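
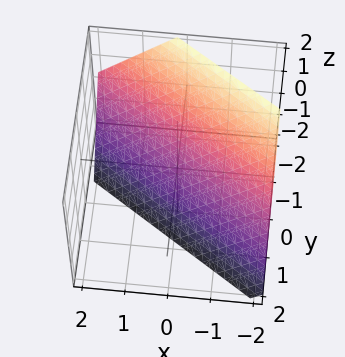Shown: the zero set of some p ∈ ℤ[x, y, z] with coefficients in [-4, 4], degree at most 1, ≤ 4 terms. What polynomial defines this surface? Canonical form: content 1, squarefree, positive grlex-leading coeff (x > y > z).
2*x + 3*y + 2*z + 2

(a) The degree is 1 — every cross-section is a straight line — this is a plane.
(b) Reading off the gridlines: one x-axis crossing is at x = -1; it meets the z-axis at z = -1 (among the integer gridlines).
(c) Fitting integer coefficients to these (and the overall shape) gives p.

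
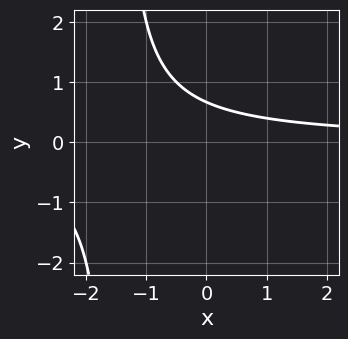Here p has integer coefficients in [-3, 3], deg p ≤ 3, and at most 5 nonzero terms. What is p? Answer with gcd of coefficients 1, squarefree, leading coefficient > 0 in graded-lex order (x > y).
2*x*y + 3*y - 2

deg p = 2. The shape is more complex than any degree-1 curve.
From the visible intercepts: no x-intercept at any integer in the box.
Fitting integer coefficients to these (and the overall shape) gives p.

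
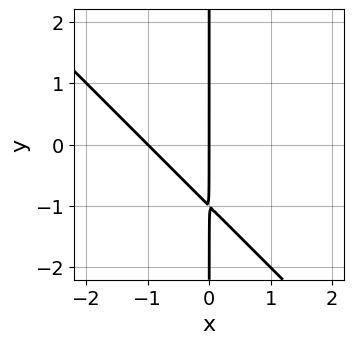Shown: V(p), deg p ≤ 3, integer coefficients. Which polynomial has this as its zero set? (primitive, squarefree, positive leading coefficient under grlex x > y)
x^2 + x*y + x

Degree: a generic line meets the curve in up to 2 points, so deg p = 2.
Observable constraints: the visible y-axis segment lies entirely on the curve; the x-axis gridline crossings are at x ∈ {-1, 0}.
Fitting integer coefficients to these (and the overall shape) gives p.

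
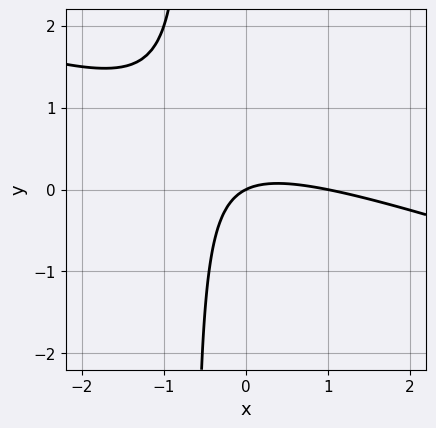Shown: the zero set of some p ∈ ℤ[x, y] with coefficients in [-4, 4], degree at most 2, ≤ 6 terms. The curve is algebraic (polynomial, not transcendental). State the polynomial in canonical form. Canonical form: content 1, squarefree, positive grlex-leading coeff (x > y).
x^2 + 3*x*y - x + 2*y

(a) Degree: no degree-1 curve has this shape, so deg p = 2.
(b) From the visible intercepts: one y-axis crossing is at y = 0; the x-axis gridline crossings are at x ∈ {0, 1}.
(c) Fitting integer coefficients to these (and the overall shape) gives p.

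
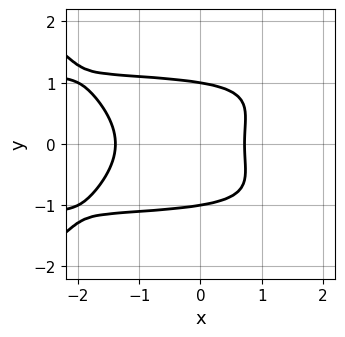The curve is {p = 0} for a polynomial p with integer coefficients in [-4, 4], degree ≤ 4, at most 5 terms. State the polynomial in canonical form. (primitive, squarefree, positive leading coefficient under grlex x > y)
2*x^2*y^2 - 3*y^4 - 3*x^2 - 2*x + 3

Degree: a generic line meets the curve in up to 4 points, so deg p = 4.
Symmetries: mirror symmetry y ↦ −y ⇒ only even powers of y.
Observable constraints: the y-axis gridline crossings are at y ∈ {-1, 1}.
Assembling these constraints gives the stated polynomial.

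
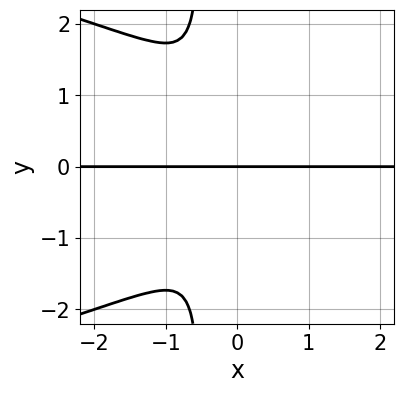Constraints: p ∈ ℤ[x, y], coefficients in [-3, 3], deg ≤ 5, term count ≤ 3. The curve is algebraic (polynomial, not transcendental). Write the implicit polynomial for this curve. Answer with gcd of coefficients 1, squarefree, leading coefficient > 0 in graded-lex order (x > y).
2*x*y^3 + 3*x^2*y + y^3

1. The degree is 4 — the shape is more complex than any degree-3 curve.
2. From the axis intercepts and sections: it meets the y-axis at y = 0 (among the integer gridlines); every point of the x-axis in the box is on the curve.
3. These observations pin down the coefficients.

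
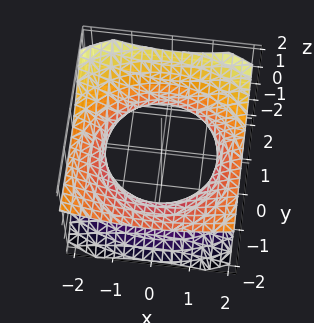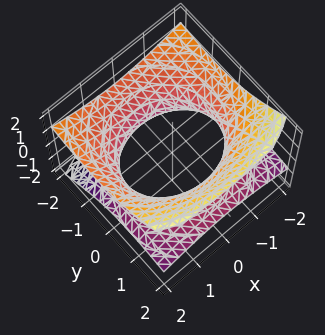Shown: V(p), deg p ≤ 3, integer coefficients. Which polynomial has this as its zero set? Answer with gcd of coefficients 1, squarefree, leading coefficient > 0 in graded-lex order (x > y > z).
First, degree: the shape is more complex than any degree-1 surface, so deg p = 2.
Then, against the integer gridlines: the surface avoids every integer z-axis point in the box.
Finally, solving for integer coefficients yields p as stated.

x^2 + y^2 + 2*y*z - 3*z^2 - 2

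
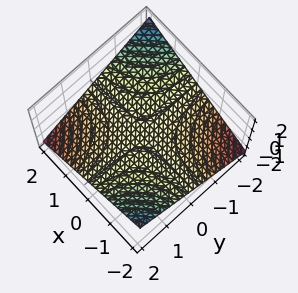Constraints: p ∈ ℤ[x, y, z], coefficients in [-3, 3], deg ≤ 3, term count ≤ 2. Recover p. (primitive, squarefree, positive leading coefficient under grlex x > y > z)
Degree: a saddle surface; a quadric, so deg p = 2.
From the visible intercepts: the visible y-axis segment lies entirely on the surface; every point of the x-axis in the box is on the surface; one z-axis crossing is at z = 0.
Together with the visible shape, these determine p as stated.

x*y + 3*z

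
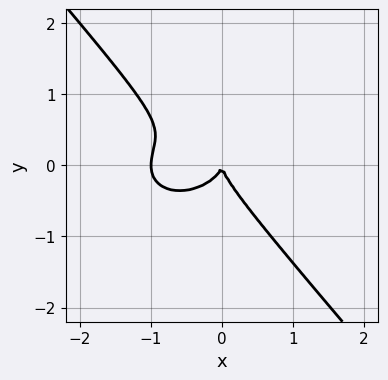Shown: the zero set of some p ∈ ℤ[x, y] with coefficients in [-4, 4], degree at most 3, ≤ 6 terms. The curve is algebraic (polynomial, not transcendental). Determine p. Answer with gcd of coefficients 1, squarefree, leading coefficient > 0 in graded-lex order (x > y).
2*x^3 + 2*x*y^2 + 3*y^3 + 2*x^2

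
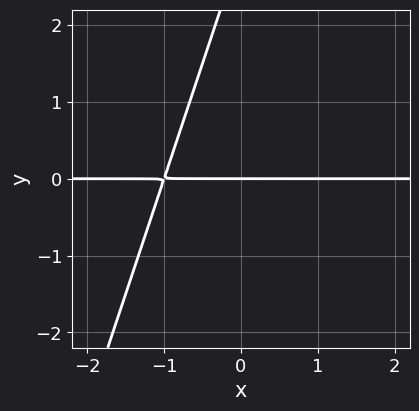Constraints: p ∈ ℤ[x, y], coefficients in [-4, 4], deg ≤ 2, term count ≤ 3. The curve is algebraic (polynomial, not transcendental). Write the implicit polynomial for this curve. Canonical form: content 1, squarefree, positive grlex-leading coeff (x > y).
Degree: no degree-1 curve has this shape, so deg p = 2.
Against the integer gridlines: it crosses the y-axis at the gridline y = 0; the visible x-axis segment lies entirely on the curve.
Putting this together gives p.

3*x*y - y^2 + 3*y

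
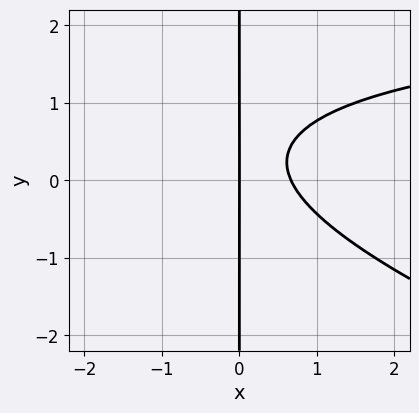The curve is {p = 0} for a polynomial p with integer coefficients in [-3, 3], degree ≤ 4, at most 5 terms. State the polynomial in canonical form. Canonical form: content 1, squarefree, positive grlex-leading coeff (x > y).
x^2*y + 3*x*y^2 - 3*x^2 - 2*x*y + 2*x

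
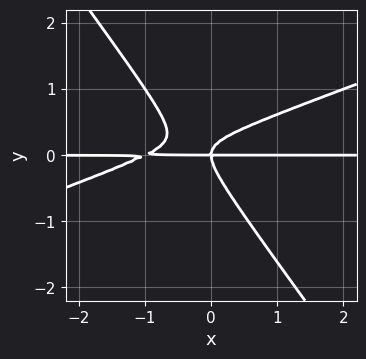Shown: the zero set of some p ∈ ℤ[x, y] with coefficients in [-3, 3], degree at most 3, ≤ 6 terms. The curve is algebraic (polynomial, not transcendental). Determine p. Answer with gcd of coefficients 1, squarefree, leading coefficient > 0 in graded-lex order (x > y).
1. The degree is 3 — no degree-2 curve has this shape.
2. Reading off the gridlines: the visible x-axis segment lies entirely on the curve; it crosses the y-axis at the gridline y = 0.
3. These observations pin down the coefficients.

x^2*y - 2*x*y^2 - 2*y^3 + x*y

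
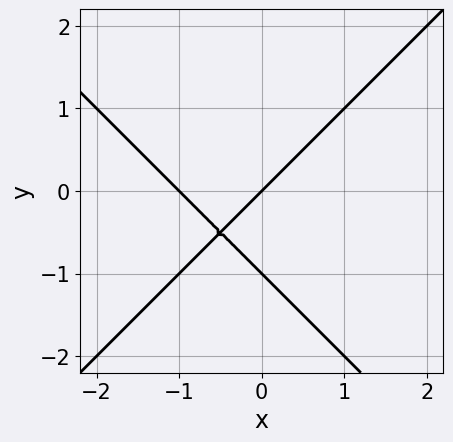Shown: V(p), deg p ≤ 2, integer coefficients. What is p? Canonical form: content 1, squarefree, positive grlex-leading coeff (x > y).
x^2 - y^2 + x - y

First, degree: a generic line meets the curve in up to 2 points, so deg p = 2.
Then, against the integer gridlines: the y-axis gridline crossings are at y ∈ {-1, 0}; the x-axis gridline crossings are at x ∈ {-1, 0}.
Finally, solving for integer coefficients yields p as stated.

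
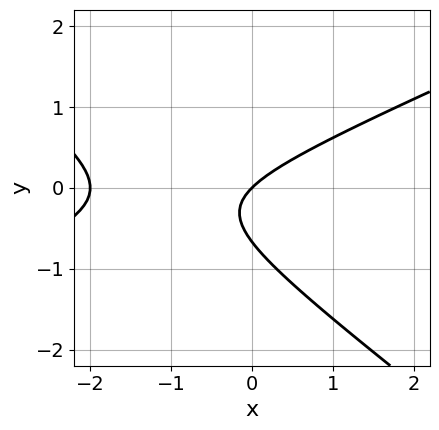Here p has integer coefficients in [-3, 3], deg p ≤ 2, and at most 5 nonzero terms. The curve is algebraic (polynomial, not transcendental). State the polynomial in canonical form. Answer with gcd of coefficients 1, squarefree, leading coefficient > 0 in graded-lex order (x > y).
x^2 - x*y - 3*y^2 + 2*x - 2*y

1. deg p = 2. A generic line meets the curve in up to 2 points.
2. Observable constraints: one y-axis crossing is at y = 0; among the integer gridlines, it crosses the x-axis at x ∈ {-2, 0}.
3. These observations pin down the coefficients.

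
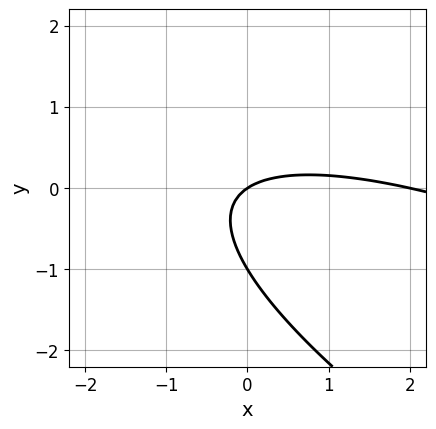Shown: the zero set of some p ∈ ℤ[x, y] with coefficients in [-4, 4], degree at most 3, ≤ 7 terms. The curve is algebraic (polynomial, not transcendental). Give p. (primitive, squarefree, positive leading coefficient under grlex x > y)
x^2 + 3*x*y + 3*y^2 - 2*x + 3*y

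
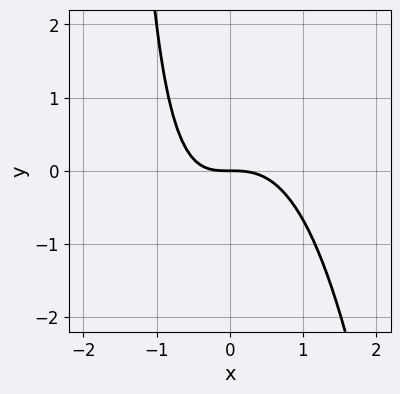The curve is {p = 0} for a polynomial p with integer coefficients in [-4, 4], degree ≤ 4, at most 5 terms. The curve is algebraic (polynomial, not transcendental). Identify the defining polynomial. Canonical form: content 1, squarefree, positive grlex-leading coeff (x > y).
2*x^3 + x*y + 2*y

The degree is 3 — no degree-2 curve has this shape.
Reading off the gridlines: one y-axis crossing is at y = 0; it crosses the x-axis at the gridline x = 0.
Solving for integer coefficients yields p as stated.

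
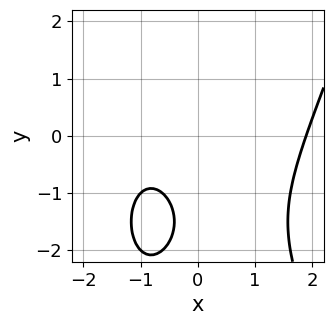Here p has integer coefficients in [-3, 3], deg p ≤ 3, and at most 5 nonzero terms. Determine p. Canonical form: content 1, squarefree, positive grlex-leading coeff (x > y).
x^3 - y^2 - 2*x - 3*y - 3

1. The degree is 3 — a generic line meets the curve in up to 3 points.
2. Against the integer gridlines: the curve avoids every integer y-axis point in the box.
3. Together with the visible shape, these determine p as stated.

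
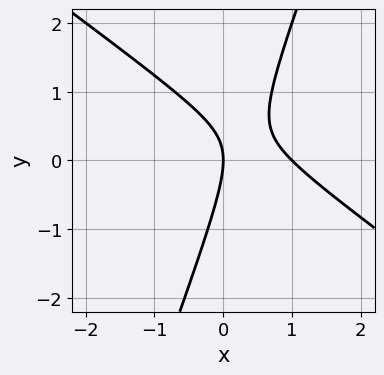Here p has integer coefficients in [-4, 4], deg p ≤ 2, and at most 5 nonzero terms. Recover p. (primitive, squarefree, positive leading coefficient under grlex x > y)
2*x^2 + 2*x*y - y^2 - 2*x

deg p = 2. The shape is more complex than any degree-1 curve.
From the visible intercepts: it crosses the y-axis at the gridline y = 0; the x-axis gridline crossings are at x ∈ {0, 1}.
Assembling these constraints gives the stated polynomial.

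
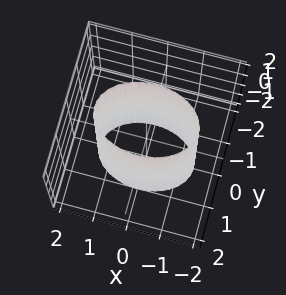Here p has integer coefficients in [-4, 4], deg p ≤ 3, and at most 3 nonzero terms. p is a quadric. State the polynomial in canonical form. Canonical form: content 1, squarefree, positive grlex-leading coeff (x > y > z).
x^2 + 2*y^2 - 2

First, the degree is 2 — a cylinder; a quadric.
Next, symmetries: mirror symmetry x ↦ −x ⇒ only even powers of x; the z ↦ −z reflection is a symmetry, so z appears only in even powers; the y ↦ −y reflection is a symmetry, so y appears only in even powers.
Next, against the integer gridlines: among the integer gridlines, it crosses the y-axis at y ∈ {-1, 1}; the surface avoids every integer z-axis point in the box.
Finally, matching integer coefficients to the picture gives p.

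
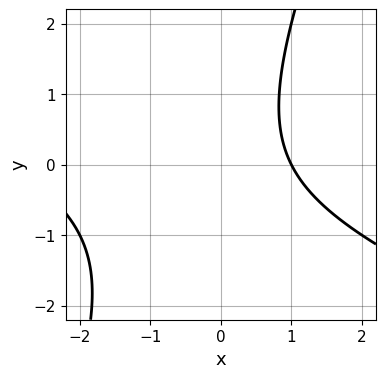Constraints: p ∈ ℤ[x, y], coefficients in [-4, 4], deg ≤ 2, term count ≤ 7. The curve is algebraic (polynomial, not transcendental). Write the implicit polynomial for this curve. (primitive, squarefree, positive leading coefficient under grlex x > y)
x^2 + 2*x*y - y^2 + 2*x - 3

(a) Degree: no degree-1 curve has this shape, so deg p = 2.
(b) Checking where it meets the axes: no y-intercept at any integer in the box; it meets the x-axis at x = 1 (among the integer gridlines).
(c) Together with the visible shape, these determine p as stated.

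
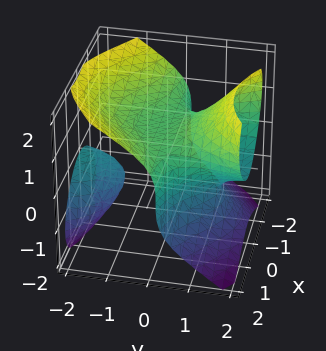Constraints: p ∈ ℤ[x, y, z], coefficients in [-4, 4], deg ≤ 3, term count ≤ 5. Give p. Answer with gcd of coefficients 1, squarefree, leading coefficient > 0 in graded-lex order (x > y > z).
3*x^2*y - 3*y^2*z - y*z^2 + 3*z^3 - 2

1. There are 2 components. Treating them together as one polynomial.
2. deg p = 3. A generic line meets the surface in up to 3 points.
3. From the axis intercepts and sections: it misses every integer gridline on the y-axis; no x-intercept at any integer in the box.
4. Putting this together gives p.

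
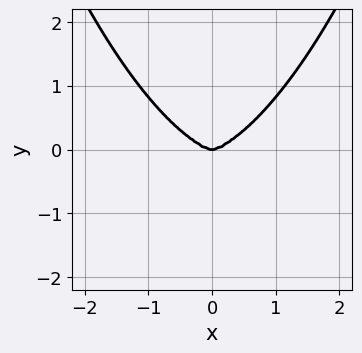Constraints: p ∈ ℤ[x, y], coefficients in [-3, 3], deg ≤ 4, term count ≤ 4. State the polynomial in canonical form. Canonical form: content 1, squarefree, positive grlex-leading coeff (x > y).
x^4 + x^2*y^2 - 3*y^3

deg p = 4. No degree-3 curve has this shape.
Symmetries: it's symmetric under x → −x, forcing even powers of x.
Observable constraints: one y-axis crossing is at y = 0; it crosses the x-axis at the gridline x = 0.
Fitting integer coefficients to these (and the overall shape) gives p.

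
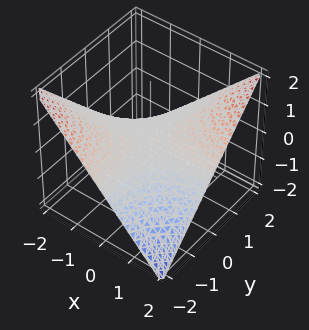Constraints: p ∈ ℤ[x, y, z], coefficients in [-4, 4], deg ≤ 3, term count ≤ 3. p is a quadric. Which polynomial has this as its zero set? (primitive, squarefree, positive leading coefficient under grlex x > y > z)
x*y - 2*z

The degree is 2 — a saddle surface; a quadric.
From the visible intercepts: it crosses the z-axis at the gridline z = 0; every point of the y-axis in the box is on the surface; the visible x-axis segment lies entirely on the surface.
Fitting integer coefficients to these (and the overall shape) gives p.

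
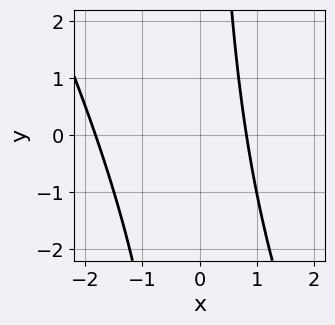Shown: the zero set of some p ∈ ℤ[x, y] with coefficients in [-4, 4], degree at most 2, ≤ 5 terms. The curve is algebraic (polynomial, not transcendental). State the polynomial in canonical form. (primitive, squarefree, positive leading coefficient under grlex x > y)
2*x^2 + x*y + 2*x - 3

(a) deg p = 2. The shape is more complex than any degree-1 curve.
(b) Reading off the gridlines: no y-intercept at any integer in the box.
(c) Together with the visible shape, these determine p as stated.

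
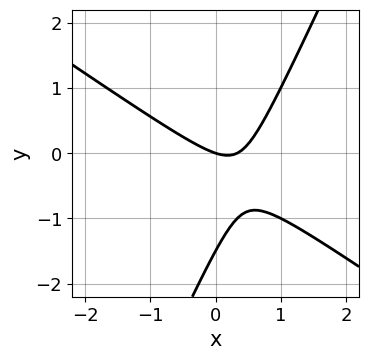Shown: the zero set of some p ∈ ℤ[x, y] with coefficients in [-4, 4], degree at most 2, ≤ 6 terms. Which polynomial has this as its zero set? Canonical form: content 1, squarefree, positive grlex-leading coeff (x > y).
Degree: no degree-1 curve has this shape, so deg p = 2.
Against the integer gridlines: it meets the x-axis at x = 0 (among the integer gridlines); it crosses the y-axis at the gridline y = 0.
Together with the visible shape, these determine p as stated.

3*x^2 + 3*x*y - 2*y^2 - x - 3*y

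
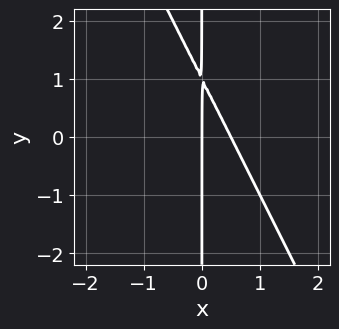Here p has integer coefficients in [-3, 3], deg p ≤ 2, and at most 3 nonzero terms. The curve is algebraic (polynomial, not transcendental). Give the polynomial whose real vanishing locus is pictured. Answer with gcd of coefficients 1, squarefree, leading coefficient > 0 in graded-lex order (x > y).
2*x^2 + x*y - x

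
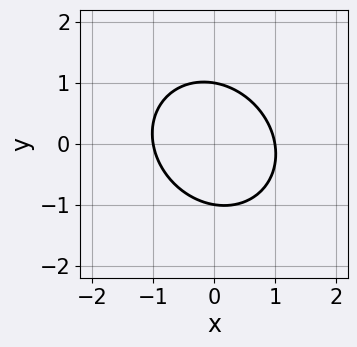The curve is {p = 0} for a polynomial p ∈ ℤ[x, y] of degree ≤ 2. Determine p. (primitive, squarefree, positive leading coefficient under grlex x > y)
Degree: the shape is more complex than any degree-1 curve, so deg p = 2.
From the visible intercepts: the y-axis gridline crossings are at y ∈ {-1, 1}; among the integer gridlines, it crosses the x-axis at x ∈ {-1, 1}.
Together with the visible shape, these determine p as stated.

3*x^2 + x*y + 3*y^2 - 3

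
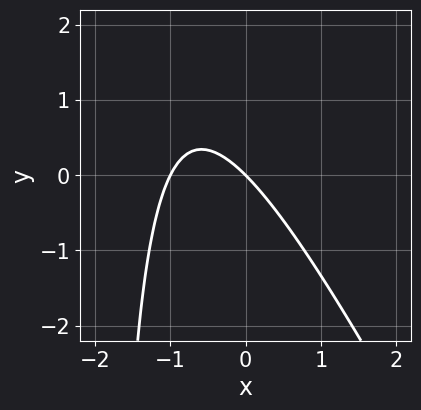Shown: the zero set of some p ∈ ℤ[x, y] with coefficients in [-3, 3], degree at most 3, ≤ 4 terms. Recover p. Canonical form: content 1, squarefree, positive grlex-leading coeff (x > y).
First, degree: the shape is more complex than any degree-1 curve, so deg p = 2.
Next, reading off the gridlines: the x-axis gridline crossings are at x ∈ {-1, 0}; it meets the y-axis at y = 0 (among the integer gridlines).
Finally, fitting integer coefficients to these (and the overall shape) gives p.

2*x^2 + x*y + 2*x + 2*y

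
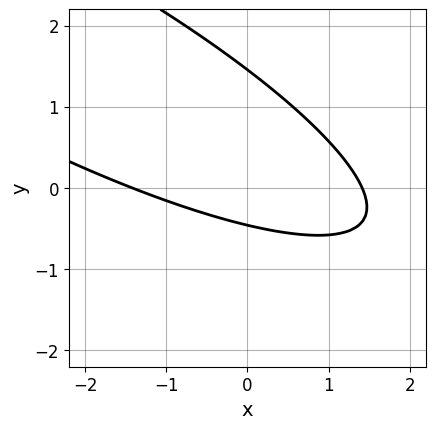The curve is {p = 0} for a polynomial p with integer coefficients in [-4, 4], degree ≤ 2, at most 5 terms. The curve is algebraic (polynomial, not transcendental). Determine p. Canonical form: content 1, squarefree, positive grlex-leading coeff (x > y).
First, degree: no degree-1 curve has this shape, so deg p = 2.
Finally, putting this together gives p.

x^2 + 3*x*y + 3*y^2 - 3*y - 2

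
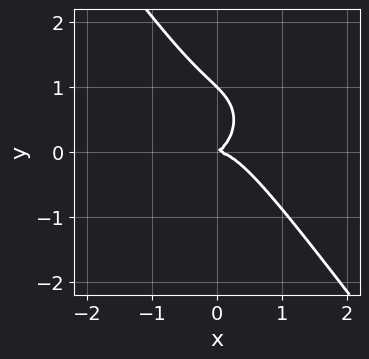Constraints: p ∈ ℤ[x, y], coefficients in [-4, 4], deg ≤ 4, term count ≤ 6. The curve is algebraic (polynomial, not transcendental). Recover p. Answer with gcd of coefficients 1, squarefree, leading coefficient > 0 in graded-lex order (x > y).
1. The degree is 3 — a generic line meets the curve in up to 3 points.
2. From the visible intercepts: among the integer gridlines, it crosses the y-axis at y ∈ {0, 1}; it meets the x-axis at x = 0 (among the integer gridlines).
3. Assembling these constraints gives the stated polynomial.

3*x^3 + x*y^2 + 2*y^3 + x*y - 2*y^2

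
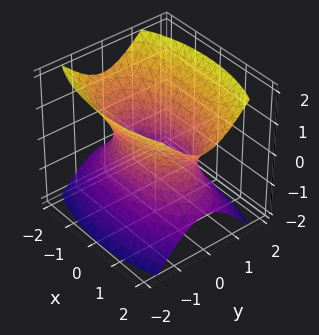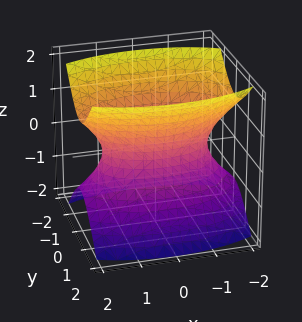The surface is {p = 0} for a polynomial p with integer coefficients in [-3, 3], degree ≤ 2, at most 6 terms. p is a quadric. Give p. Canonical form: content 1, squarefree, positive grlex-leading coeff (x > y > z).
First, the degree is 2 — an hourglass — one-sheet hyperboloid; a quadric.
Then, symmetries: it's symmetric under x → −x, forcing even powers of x; mirror symmetry y ↦ −y ⇒ only even powers of y; it's symmetric under z → −z, forcing even powers of z.
Next, against the integer gridlines: it misses every integer gridline on the z-axis.
Finally, matching integer coefficients to the picture gives p.

x^2 + 3*y^2 - 2*z^2 - 2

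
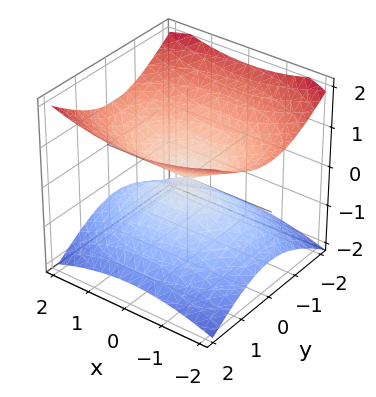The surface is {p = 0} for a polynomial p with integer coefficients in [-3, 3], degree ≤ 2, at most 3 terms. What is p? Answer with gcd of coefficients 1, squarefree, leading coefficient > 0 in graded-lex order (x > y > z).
x^2 + 2*y^2 - 3*z^2

First, deg p = 2. A double cone through the origin; a quadric.
Then, symmetries: the y ↦ −y reflection is a symmetry, so y appears only in even powers; it's symmetric under z → −z, forcing even powers of z; the x ↦ −x reflection is a symmetry, so x appears only in even powers.
Next, against the integer gridlines: it meets the z-axis at z = 0 (among the integer gridlines); one x-axis crossing is at x = 0.
Finally, assembling these constraints gives the stated polynomial.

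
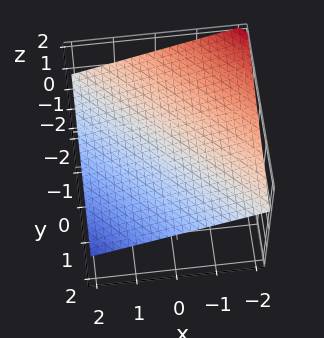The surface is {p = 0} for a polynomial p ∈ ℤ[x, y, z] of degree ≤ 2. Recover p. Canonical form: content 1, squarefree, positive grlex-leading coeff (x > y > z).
Degree: the surface is flat (a plane), so deg p = 1.
Against the integer gridlines: it crosses the x-axis at the gridline x = 2; one y-axis crossing is at y = 2.
Fitting integer coefficients to these (and the overall shape) gives p.

x + y + 3*z - 2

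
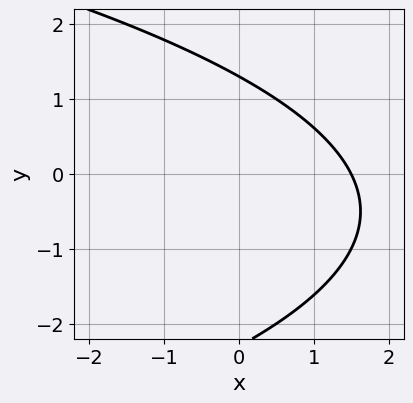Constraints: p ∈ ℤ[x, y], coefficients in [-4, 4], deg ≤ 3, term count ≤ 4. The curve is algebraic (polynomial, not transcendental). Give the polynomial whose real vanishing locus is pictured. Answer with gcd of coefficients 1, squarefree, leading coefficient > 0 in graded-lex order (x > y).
y^2 + 2*x + y - 3

First, deg p = 2. A generic line meets the curve in up to 2 points.
Finally, solving for integer coefficients yields p as stated.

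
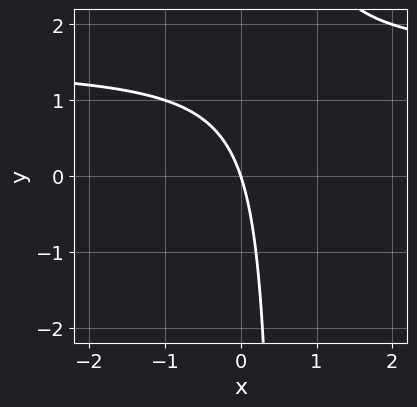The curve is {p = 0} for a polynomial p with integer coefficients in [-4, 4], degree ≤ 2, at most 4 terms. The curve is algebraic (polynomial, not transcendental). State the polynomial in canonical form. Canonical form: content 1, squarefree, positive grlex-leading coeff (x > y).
(a) Degree: no degree-1 curve has this shape, so deg p = 2.
(b) Against the integer gridlines: it crosses the y-axis at the gridline y = 0; one x-axis crossing is at x = 0.
(c) Matching integer coefficients to the picture gives p.

2*x*y - 3*x - y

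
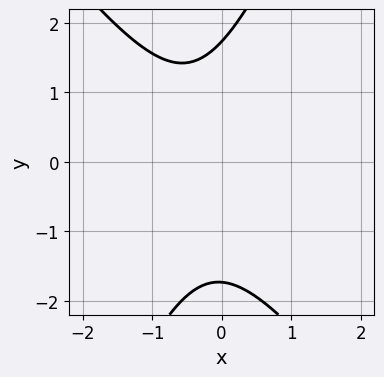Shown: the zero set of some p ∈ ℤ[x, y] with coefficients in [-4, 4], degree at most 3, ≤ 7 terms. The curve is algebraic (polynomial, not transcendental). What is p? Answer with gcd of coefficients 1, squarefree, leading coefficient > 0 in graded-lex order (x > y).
deg p = 2.
From the axis intercepts and sections: the curve avoids every integer x-axis point in the box.
The integer polynomial consistent with all of this is the stated p.

3*x^2 + x*y - y^2 + 2*x + 3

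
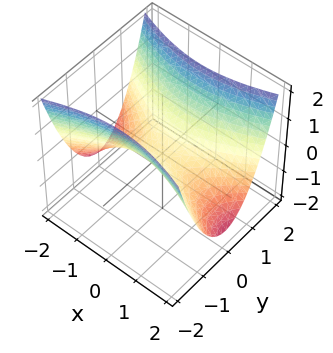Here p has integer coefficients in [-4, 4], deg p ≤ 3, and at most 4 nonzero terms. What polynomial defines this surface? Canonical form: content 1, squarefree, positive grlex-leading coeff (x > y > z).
(a) The degree is 2 — a saddle surface; a quadric.
(b) Symmetries: mirror symmetry x ↦ −x ⇒ only even powers of x; the y ↦ −y reflection is a symmetry, so y appears only in even powers.
(c) Reading off the gridlines: it crosses the y-axis at the gridline y = 0; one z-axis crossing is at z = 0; one x-axis crossing is at x = 0.
(d) Putting this together gives p.

x^2 - 3*y^2 + 3*z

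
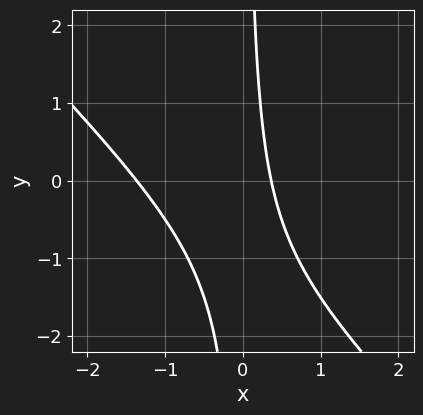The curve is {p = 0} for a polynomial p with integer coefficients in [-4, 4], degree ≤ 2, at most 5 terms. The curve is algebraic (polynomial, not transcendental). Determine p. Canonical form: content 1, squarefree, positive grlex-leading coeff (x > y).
(a) Degree: no degree-1 curve has this shape, so deg p = 2.
(b) Observable constraints: the curve avoids every integer y-axis point in the box.
(c) These observations pin down the coefficients.

2*x^2 + 2*x*y + 2*x - 1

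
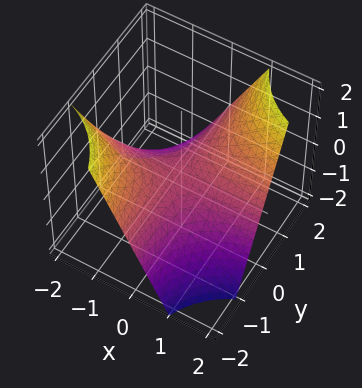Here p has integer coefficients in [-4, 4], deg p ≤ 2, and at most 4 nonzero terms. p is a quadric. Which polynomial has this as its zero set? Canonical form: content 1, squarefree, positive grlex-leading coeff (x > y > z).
x*y - z

(a) The degree is 2 — a hyperbolic paraboloid; a quadric.
(b) Against the integer gridlines: one z-axis crossing is at z = 0; every point of the y-axis in the box is on the surface; every point of the x-axis in the box is on the surface.
(c) Together with the visible shape, these determine p as stated.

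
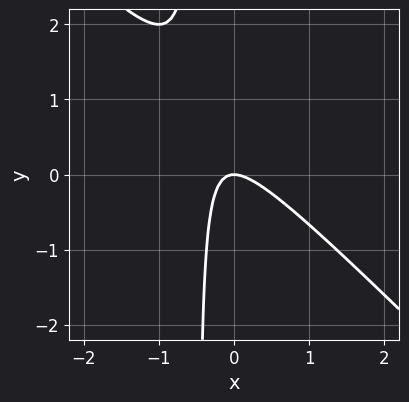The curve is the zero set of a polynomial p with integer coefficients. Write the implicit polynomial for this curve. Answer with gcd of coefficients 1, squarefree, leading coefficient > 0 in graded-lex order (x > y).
2*x^2 + 2*x*y + y

(a) deg p = 2. A generic line meets the curve in up to 2 points.
(b) From the visible intercepts: one x-axis crossing is at x = 0; it crosses the y-axis at the gridline y = 0.
(c) Assembling these constraints gives the stated polynomial.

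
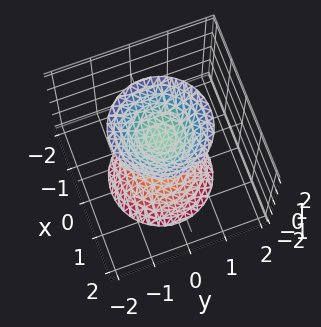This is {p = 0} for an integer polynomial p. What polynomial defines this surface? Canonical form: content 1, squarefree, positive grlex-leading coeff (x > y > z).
1. The picture has 2 separate pieces.
2. deg p = 2.
3. Symmetries: the z ↦ −z reflection is a symmetry, so z appears only in even powers; the surface is invariant under rotation about z: p = q(x² + y², z).
4. Checking where it meets the axes: the surface avoids every integer y-axis point in the box; the z-axis gridline crossings are at z ∈ {-1, 1}; it misses every integer gridline on the x-axis.
5. Matching integer coefficients to the picture gives p.

2*x^2 + 2*y^2 - z^2 + 1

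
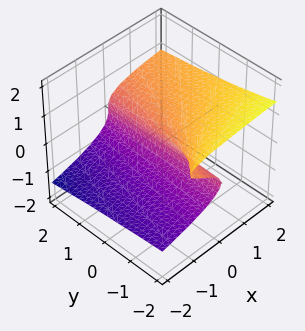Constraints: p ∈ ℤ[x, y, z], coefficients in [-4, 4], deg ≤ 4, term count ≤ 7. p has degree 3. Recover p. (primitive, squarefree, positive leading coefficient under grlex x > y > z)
y*z^2 + 3*z^3 + x*z - 2*z^2 - 2*x

1. The degree is 3 — a generic line meets the surface in up to 3 points.
2. Against the integer gridlines: it meets the x-axis at x = 0 (among the integer gridlines); the visible y-axis segment lies entirely on the surface; one z-axis crossing is at z = 0.
3. The integer polynomial consistent with all of this is the stated p.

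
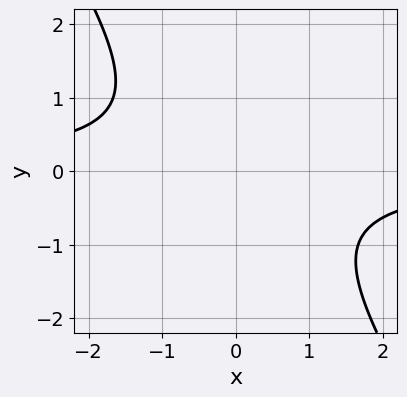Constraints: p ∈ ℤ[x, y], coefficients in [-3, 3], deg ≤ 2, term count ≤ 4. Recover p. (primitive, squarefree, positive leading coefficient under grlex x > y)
3*x*y + 2*y^2 + 3

1. deg p = 2. The shape is more complex than any degree-1 curve.
2. From the visible intercepts: the curve avoids every integer x-axis point in the box; it misses every integer gridline on the y-axis.
3. Putting this together gives p.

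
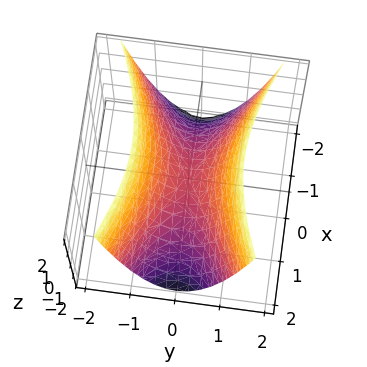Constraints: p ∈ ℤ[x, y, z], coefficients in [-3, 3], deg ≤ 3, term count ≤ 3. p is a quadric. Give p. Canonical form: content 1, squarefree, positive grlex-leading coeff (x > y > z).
x^2 - 3*y^2 + 2*z

1. Degree: a saddle surface; a quadric, so deg p = 2.
2. Symmetries: mirror symmetry x ↦ −x ⇒ only even powers of x; it's symmetric under y → −y, forcing even powers of y.
3. Checking where it meets the axes: it crosses the y-axis at the gridline y = 0; one z-axis crossing is at z = 0.
4. Assembling these constraints gives the stated polynomial.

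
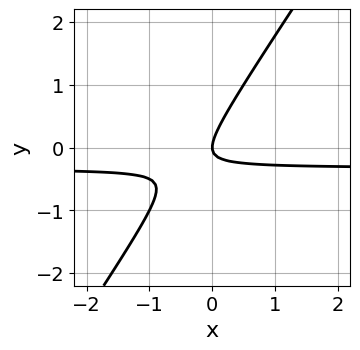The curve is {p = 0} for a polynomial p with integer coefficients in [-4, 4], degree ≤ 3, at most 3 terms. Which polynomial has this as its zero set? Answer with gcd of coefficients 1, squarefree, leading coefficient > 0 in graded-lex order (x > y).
3*x*y - 2*y^2 + x

First, deg p = 2.
Next, from the axis intercepts and sections: it meets the y-axis at y = 0 (among the integer gridlines); one x-axis crossing is at x = 0.
Finally, assembling these constraints gives the stated polynomial.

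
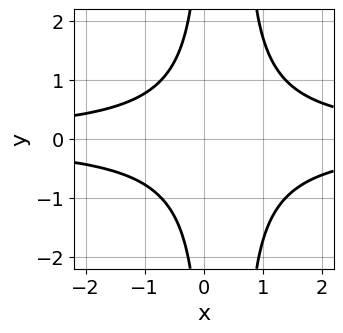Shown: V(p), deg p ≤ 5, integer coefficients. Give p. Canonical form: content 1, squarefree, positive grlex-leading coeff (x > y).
1. The degree is 4 — a generic line meets the curve in up to 4 points.
2. Symmetries: mirror symmetry y ↦ −y ⇒ only even powers of y.
3. Checking where it meets the axes: it misses every integer gridline on the y-axis; it misses every integer gridline on the x-axis.
4. These observations pin down the coefficients.

3*x^2*y^2 - 2*x*y^2 - 3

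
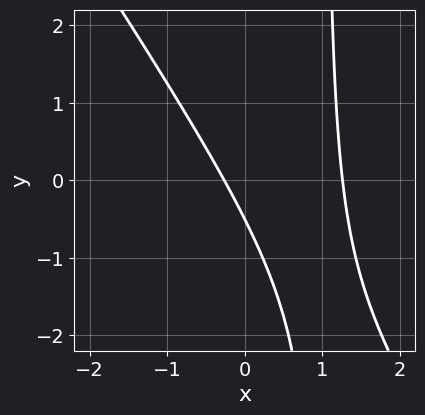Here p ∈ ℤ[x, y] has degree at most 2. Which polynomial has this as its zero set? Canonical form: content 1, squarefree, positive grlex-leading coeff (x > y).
3*x^2 + 2*x*y - 3*x - 2*y - 1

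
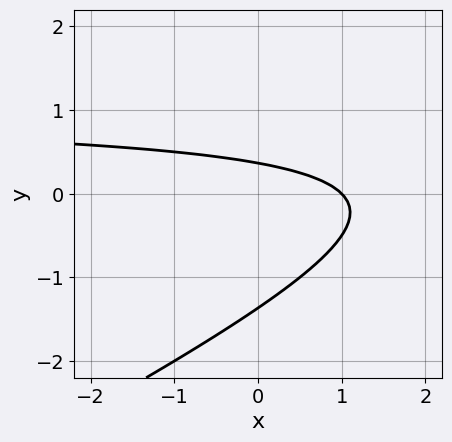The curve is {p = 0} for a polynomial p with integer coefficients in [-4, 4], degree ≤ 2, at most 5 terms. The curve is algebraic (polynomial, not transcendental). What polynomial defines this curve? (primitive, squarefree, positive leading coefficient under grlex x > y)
First, degree: a generic line meets the curve in up to 2 points, so deg p = 2.
Then, checking where it meets the axes: one x-axis crossing is at x = 1.
Finally, these observations pin down the coefficients.

x*y - 2*y^2 - x - 2*y + 1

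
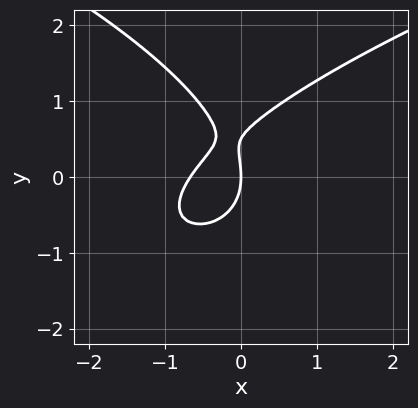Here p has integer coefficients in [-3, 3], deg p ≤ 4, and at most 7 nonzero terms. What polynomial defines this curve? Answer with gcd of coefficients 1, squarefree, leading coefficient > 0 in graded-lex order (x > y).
1. The degree is 3 — a generic line meets the curve in up to 3 points.
2. From the axis intercepts and sections: one x-axis crossing is at x = 0; it meets the y-axis at y = 0 (among the integer gridlines).
3. Together with the visible shape, these determine p as stated.

2*y^3 - 3*x^2 + 2*x*y - y^2 - 2*x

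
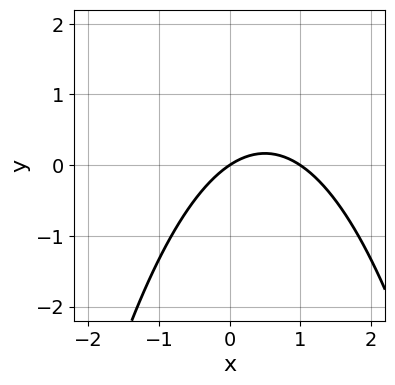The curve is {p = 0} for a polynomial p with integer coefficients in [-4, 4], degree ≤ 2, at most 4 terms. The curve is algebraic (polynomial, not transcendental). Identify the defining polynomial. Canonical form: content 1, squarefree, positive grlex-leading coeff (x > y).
1. deg p = 2. No degree-1 curve has this shape.
2. From the axis intercepts and sections: it meets the y-axis at y = 0 (among the integer gridlines); the x-axis gridline crossings are at x ∈ {0, 1}.
3. Assembling these constraints gives the stated polynomial.

2*x^2 - 2*x + 3*y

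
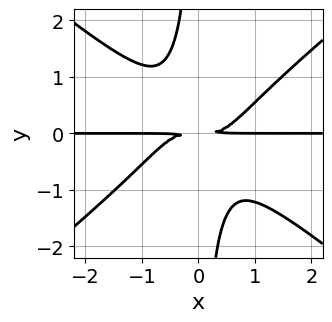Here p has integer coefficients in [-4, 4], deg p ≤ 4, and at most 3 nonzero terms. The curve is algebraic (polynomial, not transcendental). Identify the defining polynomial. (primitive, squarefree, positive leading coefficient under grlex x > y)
The degree is 4 — no degree-3 curve has this shape.
Against the integer gridlines: every point of the x-axis in the box is on the curve.
Together with the visible shape, these determine p as stated.

2*x^3*y - 3*x*y^3 - 2*y^2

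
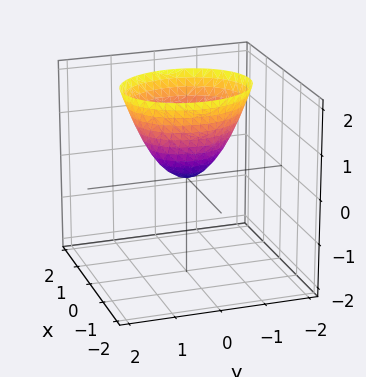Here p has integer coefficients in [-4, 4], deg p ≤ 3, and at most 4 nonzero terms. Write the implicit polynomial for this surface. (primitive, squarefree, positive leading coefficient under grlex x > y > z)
(a) The degree is 2 — a single bowl opening along one axis; a quadric.
(b) Symmetries: it's symmetric under y → −y, forcing even powers of y; mirror symmetry x ↦ −x ⇒ only even powers of x.
(c) From the visible intercepts: it crosses the y-axis at the gridline y = 0; it crosses the z-axis at the gridline z = 0; it meets the x-axis at x = 0 (among the integer gridlines).
(d) Assembling these constraints gives the stated polynomial.

3*x^2 + 2*y^2 - 2*z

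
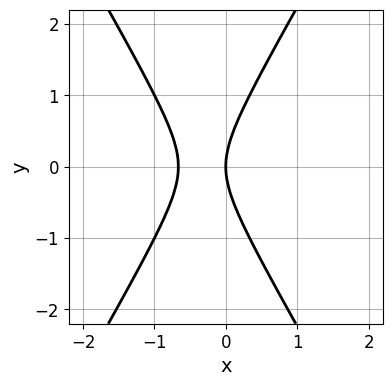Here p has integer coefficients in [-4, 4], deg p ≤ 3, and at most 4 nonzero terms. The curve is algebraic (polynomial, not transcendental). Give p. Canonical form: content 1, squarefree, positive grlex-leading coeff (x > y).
3*x^2 - y^2 + 2*x

(a) Degree: no degree-1 curve has this shape, so deg p = 2.
(b) Symmetries: mirror symmetry y ↦ −y ⇒ only even powers of y.
(c) From the axis intercepts and sections: one y-axis crossing is at y = 0; it crosses the x-axis at the gridline x = 0.
(d) Matching integer coefficients to the picture gives p.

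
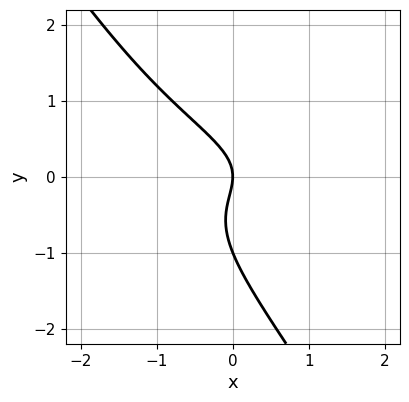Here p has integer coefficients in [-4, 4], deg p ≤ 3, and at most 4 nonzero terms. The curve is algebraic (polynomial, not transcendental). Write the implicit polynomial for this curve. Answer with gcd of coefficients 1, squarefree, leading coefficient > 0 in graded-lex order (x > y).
deg p = 3. The shape is more complex than any degree-2 curve.
Observable constraints: it crosses the x-axis at the gridline x = 0; the y-axis gridline crossings are at y ∈ {-1, 0}.
The integer polynomial consistent with all of this is the stated p.

3*x*y^2 + 2*y^3 + 2*y^2 + 2*x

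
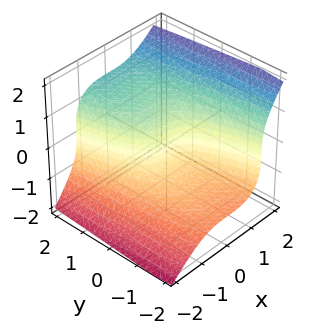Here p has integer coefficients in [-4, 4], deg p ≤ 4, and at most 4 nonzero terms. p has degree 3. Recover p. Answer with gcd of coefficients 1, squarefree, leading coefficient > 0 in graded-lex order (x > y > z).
Degree: no degree-2 surface has this shape, so deg p = 3.
Checking where it meets the axes: it crosses the z-axis at the gridline z = 0; one y-axis crossing is at y = 0; it crosses the x-axis at the gridline x = 0.
Fitting integer coefficients to these (and the overall shape) gives p.

3*x^3 - 3*z^3 + z^2 + 3*y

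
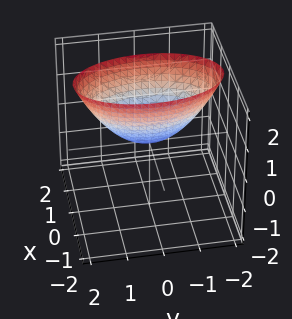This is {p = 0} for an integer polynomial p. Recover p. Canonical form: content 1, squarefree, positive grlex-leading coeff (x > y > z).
3*x^2 + y^2 - 2*z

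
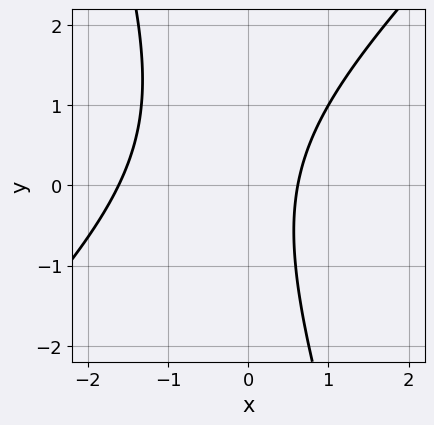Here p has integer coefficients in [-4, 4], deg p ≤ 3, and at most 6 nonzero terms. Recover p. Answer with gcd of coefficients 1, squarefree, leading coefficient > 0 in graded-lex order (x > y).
1. deg p = 2.
2. Checking where it meets the axes: no y-intercept at any integer in the box.
3. Together with the visible shape, these determine p as stated.

3*x^2 - 2*x*y - y^2 + 3*x - 3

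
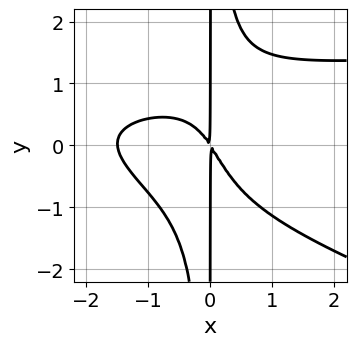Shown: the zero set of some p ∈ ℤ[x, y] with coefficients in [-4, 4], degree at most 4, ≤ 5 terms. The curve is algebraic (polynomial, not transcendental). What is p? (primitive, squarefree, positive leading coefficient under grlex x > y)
x^3*y + 3*x^2*y^2 - 2*x^3 - 3*x^2 - 2*x*y

First, deg p = 4.
Then, from the axis intercepts and sections: the visible y-axis segment lies entirely on the curve.
Finally, together with the visible shape, these determine p as stated.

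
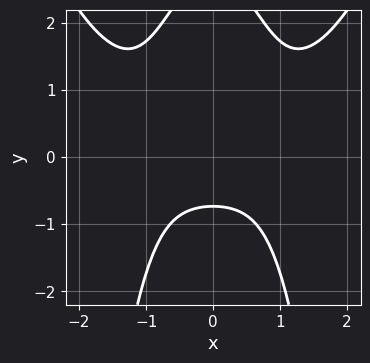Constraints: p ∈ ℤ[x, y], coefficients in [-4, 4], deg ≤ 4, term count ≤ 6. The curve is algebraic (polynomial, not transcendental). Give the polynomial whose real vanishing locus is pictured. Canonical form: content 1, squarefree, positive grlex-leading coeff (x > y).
x^4 - 2*x^2*y - y^2 + 2*y + 2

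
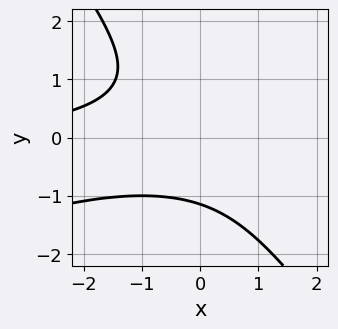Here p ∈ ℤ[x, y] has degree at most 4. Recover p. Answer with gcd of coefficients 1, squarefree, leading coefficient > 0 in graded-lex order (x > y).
x^2*y - 2*x*y^2 - 2*y^3 - 3

(a) deg p = 3. No degree-2 curve has this shape.
(b) Against the integer gridlines: no x-intercept at any integer in the box.
(c) Together with the visible shape, these determine p as stated.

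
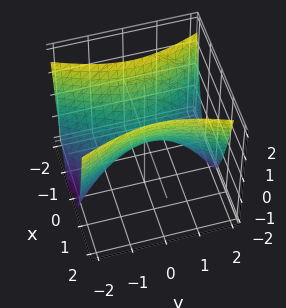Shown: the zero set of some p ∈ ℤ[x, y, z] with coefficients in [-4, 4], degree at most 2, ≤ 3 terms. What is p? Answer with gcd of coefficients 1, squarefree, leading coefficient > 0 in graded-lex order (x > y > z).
(a) The degree is 2 — a hyperbolic paraboloid; a quadric.
(b) Symmetries: the y ↦ −y reflection is a symmetry, so y appears only in even powers; the x ↦ −x reflection is a symmetry, so x appears only in even powers.
(c) Reading off the gridlines: it crosses the y-axis at the gridline y = 0; one x-axis crossing is at x = 0; it crosses the z-axis at the gridline z = 0.
(d) The integer polynomial consistent with all of this is the stated p.

3*x^2 - y^2 - 2*z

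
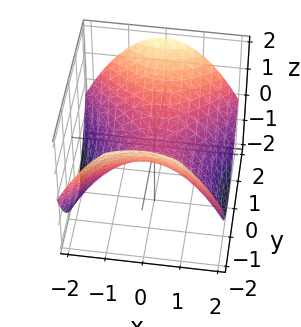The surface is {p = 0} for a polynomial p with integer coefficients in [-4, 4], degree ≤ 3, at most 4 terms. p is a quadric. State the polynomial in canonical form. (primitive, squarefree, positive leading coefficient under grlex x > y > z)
x^2 - y^2 + 2*z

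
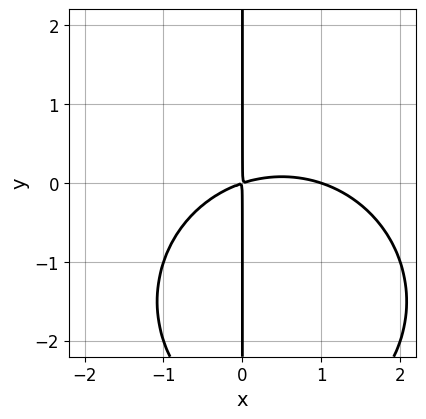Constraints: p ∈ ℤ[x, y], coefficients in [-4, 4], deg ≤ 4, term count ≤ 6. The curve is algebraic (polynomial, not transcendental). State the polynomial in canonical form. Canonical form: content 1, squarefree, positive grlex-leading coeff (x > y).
(a) deg p = 3. The shape is more complex than any degree-2 curve.
(b) Observable constraints: one x-axis crossing is at x = 1; every point of the y-axis in the box is on the curve.
(c) Putting this together gives p.

x^3 + x*y^2 - x^2 + 3*x*y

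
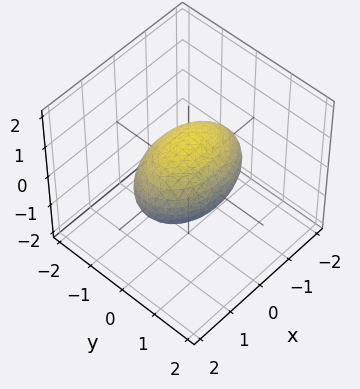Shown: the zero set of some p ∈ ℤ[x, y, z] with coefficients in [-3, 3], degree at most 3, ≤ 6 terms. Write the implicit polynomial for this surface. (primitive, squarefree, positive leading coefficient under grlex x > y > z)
x^2 + 2*y^2 + 2*z^2 - 2

1. deg p = 2. A closed, bounded, convex surface; a quadric.
2. Symmetries: mirror symmetry x ↦ −x ⇒ only even powers of x; the y ↦ −y reflection is a symmetry, so y appears only in even powers; it's symmetric under z → −z, forcing even powers of z.
3. From the visible intercepts: the y-axis gridline crossings are at y ∈ {-1, 1}; the z-axis gridline crossings are at z ∈ {-1, 1}.
4. Solving for integer coefficients yields p as stated.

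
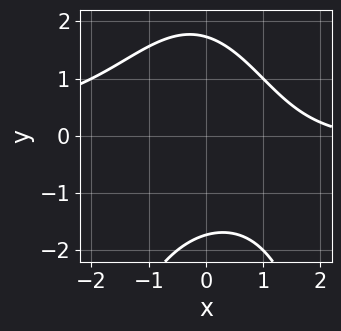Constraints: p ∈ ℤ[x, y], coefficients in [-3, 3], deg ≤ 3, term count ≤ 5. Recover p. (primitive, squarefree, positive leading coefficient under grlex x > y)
(a) deg p = 3. No degree-2 curve has this shape.
(b) Against the integer gridlines: the curve avoids every integer x-axis point in the box.
(c) Solving for integer coefficients yields p as stated.

x^2*y + y^2 + x - 3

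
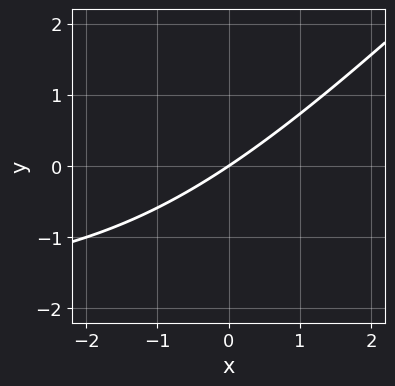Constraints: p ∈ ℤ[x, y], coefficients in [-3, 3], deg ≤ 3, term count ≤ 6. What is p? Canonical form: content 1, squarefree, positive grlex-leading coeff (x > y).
Degree: no degree-1 curve has this shape, so deg p = 2.
From the axis intercepts and sections: it meets the x-axis at x = 0 (among the integer gridlines); one y-axis crossing is at y = 0.
These observations pin down the coefficients.

x*y - y^2 + 2*x - 3*y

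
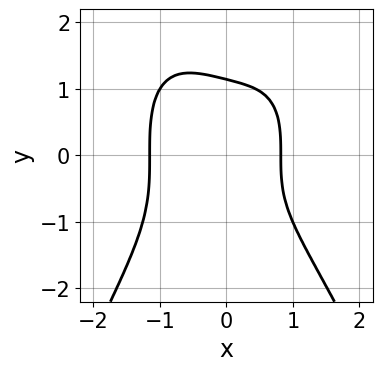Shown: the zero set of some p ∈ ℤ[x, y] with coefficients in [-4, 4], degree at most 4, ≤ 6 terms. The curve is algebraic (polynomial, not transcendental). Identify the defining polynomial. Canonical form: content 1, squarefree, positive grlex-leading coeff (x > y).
First, deg p = 4.
Finally, matching integer coefficients to the picture gives p.

3*x^4 + 2*y^3 + 2*x - 3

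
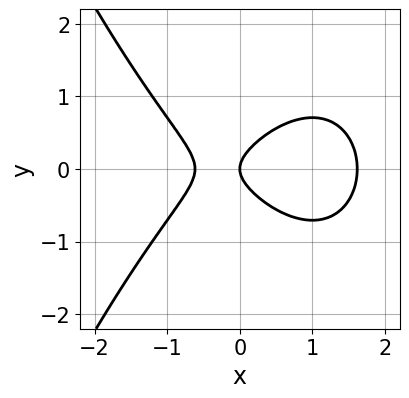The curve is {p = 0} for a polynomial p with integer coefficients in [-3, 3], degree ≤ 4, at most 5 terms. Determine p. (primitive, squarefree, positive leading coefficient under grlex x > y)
x^3 - x^2 + 2*y^2 - x

First, deg p = 3. No degree-2 curve has this shape.
Then, symmetries: mirror symmetry y ↦ −y ⇒ only even powers of y.
Next, against the integer gridlines: it meets the y-axis at y = 0 (among the integer gridlines); it crosses the x-axis at the gridline x = 0.
Finally, fitting integer coefficients to these (and the overall shape) gives p.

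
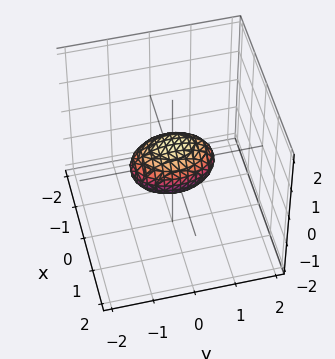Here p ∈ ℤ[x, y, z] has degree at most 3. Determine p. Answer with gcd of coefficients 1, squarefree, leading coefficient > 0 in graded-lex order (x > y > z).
2*x^2 + y^2 + 2*z^2 - 1

1. Degree: a closed, bounded, convex surface; a quadric, so deg p = 2.
2. Symmetries: the x ↦ −x reflection is a symmetry, so x appears only in even powers; the y ↦ −y reflection is a symmetry, so y appears only in even powers; mirror symmetry z ↦ −z ⇒ only even powers of z.
3. Checking where it meets the axes: the y-axis gridline crossings are at y ∈ {-1, 1}.
4. Together with the visible shape, these determine p as stated.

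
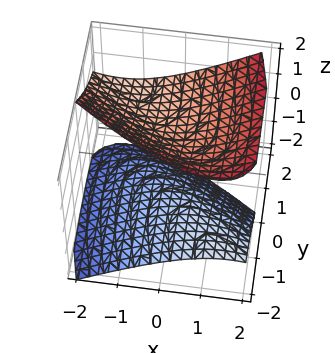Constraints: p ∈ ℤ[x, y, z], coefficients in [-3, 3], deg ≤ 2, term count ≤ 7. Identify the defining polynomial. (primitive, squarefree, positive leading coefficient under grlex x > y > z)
1. I count 2 distinct pieces. Treating them together as one polynomial.
2. The degree is 2 — the shape is more complex than any degree-1 surface.
3. Checking where it meets the axes: among the integer gridlines, it crosses the z-axis at z ∈ {-1, 1}; it misses every integer gridline on the y-axis.
4. Together with the visible shape, these determine p as stated.

2*x^2 + 3*x*y + y^2 - 3*y*z - 3*z^2 + 3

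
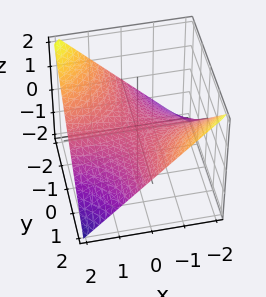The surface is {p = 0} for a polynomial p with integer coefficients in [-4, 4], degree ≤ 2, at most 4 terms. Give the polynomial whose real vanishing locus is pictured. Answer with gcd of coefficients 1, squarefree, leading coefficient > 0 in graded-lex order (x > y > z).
x*y + 2*z

(a) Degree: a saddle surface; a quadric, so deg p = 2.
(b) Against the integer gridlines: the visible x-axis segment lies entirely on the surface; it crosses the z-axis at the gridline z = 0.
(c) Fitting integer coefficients to these (and the overall shape) gives p.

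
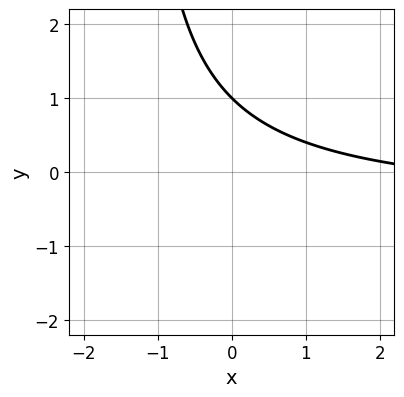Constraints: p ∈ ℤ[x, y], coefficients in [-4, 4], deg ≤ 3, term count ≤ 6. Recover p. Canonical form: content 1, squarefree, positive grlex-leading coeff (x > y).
2*x*y + x + 3*y - 3

The degree is 2 — the shape is more complex than any degree-1 curve.
From the axis intercepts and sections: no x-intercept at any integer in the box; it meets the y-axis at y = 1 (among the integer gridlines).
The integer polynomial consistent with all of this is the stated p.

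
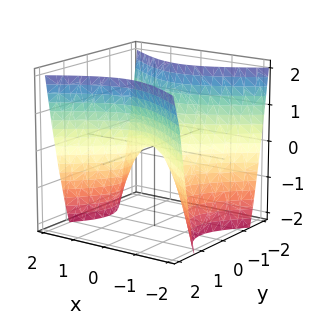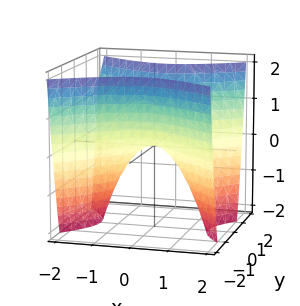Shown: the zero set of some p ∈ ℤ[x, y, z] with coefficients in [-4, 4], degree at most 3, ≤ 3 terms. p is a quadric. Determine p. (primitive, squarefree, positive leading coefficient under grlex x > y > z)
The degree is 2 — a hyperbolic paraboloid; a quadric.
Symmetries: mirror symmetry x ↦ −x ⇒ only even powers of x; it's symmetric under y → −y, forcing even powers of y.
Reading off the gridlines: one x-axis crossing is at x = 0; it meets the z-axis at z = 0 (among the integer gridlines); it meets the y-axis at y = 0 (among the integer gridlines).
Fitting integer coefficients to these (and the overall shape) gives p.

2*x^2 - 3*y^2 + 2*z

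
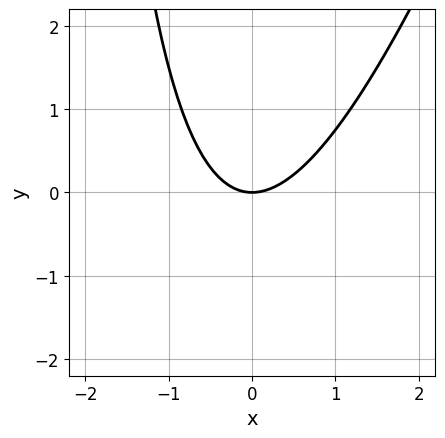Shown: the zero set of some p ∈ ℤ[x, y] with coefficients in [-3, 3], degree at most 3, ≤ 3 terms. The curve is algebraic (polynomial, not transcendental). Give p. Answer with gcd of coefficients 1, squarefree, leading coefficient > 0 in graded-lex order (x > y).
1. The degree is 2 — the shape is more complex than any degree-1 curve.
2. Checking where it meets the axes: it meets the y-axis at y = 0 (among the integer gridlines); one x-axis crossing is at x = 0.
3. Matching integer coefficients to the picture gives p.

3*x^2 - x*y - 3*y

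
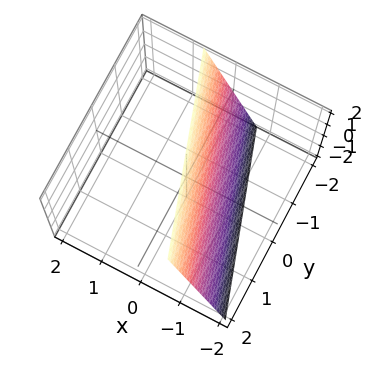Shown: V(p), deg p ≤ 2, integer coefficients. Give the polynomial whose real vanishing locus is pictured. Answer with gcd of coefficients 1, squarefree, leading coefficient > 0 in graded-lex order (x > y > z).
3*x + y - z + 2

1. deg p = 1.
2. Against the integer gridlines: it crosses the z-axis at the gridline z = 2; it crosses the y-axis at the gridline y = -2.
3. Matching integer coefficients to the picture gives p.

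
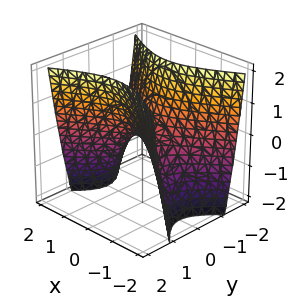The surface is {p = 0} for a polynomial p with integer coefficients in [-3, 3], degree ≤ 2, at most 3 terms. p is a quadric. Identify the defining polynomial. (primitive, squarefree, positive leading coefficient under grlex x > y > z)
(a) Degree: a saddle surface; a quadric, so deg p = 2.
(b) Symmetries: the x ↦ −x reflection is a symmetry, so x appears only in even powers; mirror symmetry y ↦ −y ⇒ only even powers of y.
(c) From the visible intercepts: one x-axis crossing is at x = 0; it crosses the z-axis at the gridline z = 0; it meets the y-axis at y = 0 (among the integer gridlines).
(d) The integer polynomial consistent with all of this is the stated p.

x^2 - 2*y^2 + z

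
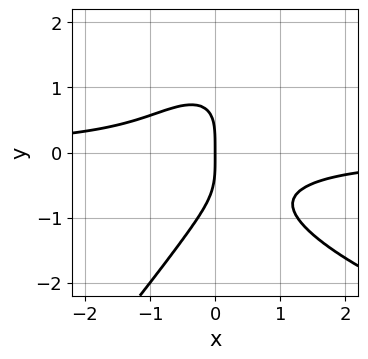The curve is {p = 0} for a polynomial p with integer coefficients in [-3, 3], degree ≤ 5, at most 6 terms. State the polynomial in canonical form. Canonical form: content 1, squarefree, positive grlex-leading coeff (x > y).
deg p = 4.
From the axis intercepts and sections: it crosses the y-axis at the gridline y = 0; it meets the x-axis at x = 0 (among the integer gridlines).
Fitting integer coefficients to these (and the overall shape) gives p.

x*y^3 - y^4 - 3*x^2*y - 2*x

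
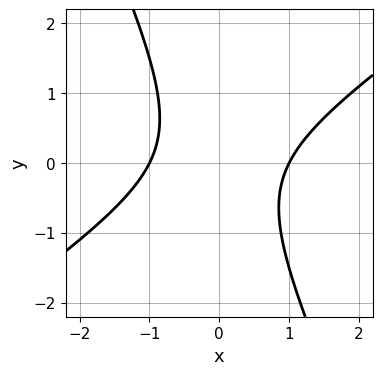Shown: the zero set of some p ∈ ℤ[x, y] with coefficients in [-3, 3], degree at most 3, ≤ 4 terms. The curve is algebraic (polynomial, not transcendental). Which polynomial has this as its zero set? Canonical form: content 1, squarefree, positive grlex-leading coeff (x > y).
3*x^2 - 3*x*y - 2*y^2 - 3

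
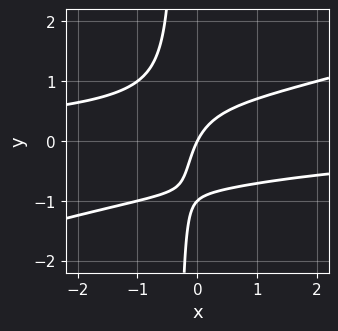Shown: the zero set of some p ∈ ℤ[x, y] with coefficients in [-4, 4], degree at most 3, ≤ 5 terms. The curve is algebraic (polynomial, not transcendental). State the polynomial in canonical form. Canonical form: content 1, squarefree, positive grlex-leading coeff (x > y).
The degree is 3 — a generic line meets the curve in up to 3 points.
Observable constraints: it crosses the x-axis at the gridline x = 0; the y-axis gridline crossings are at y ∈ {-1, 0}.
Matching integer coefficients to the picture gives p.

x^2*y - 3*x*y^2 - y^2 + 2*x - y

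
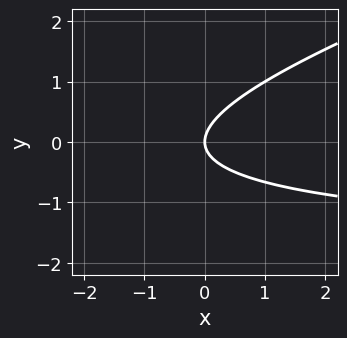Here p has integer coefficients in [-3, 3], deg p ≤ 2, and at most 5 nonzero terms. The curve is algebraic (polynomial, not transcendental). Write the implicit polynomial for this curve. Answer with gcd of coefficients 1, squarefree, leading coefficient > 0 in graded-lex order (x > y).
x*y - 3*y^2 + 2*x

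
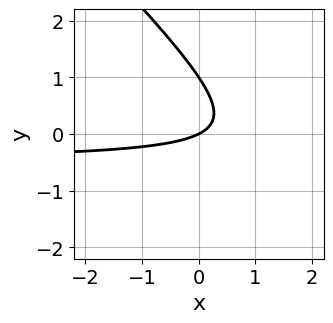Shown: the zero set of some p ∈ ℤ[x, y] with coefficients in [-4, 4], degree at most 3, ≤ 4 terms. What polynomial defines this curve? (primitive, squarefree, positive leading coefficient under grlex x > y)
(a) The degree is 2 — no degree-1 curve has this shape.
(b) Checking where it meets the axes: it crosses the x-axis at the gridline x = 0; the y-axis gridline crossings are at y ∈ {0, 1}.
(c) Matching integer coefficients to the picture gives p.

2*x*y + 2*y^2 + x - 2*y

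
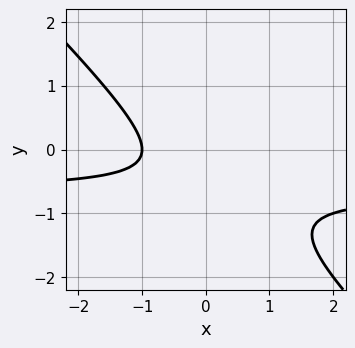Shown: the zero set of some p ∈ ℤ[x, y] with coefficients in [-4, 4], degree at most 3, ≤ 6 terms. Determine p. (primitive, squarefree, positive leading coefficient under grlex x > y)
3*x*y + 3*y^2 + 2*x + 3*y + 2

The degree is 2 — no degree-1 curve has this shape.
Checking where it meets the axes: it crosses the x-axis at the gridline x = -1; it misses every integer gridline on the y-axis.
Matching integer coefficients to the picture gives p.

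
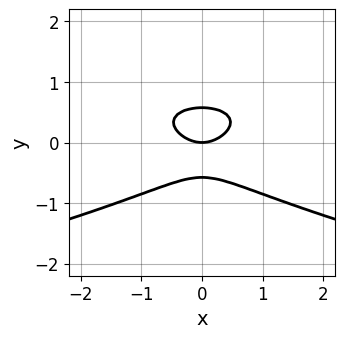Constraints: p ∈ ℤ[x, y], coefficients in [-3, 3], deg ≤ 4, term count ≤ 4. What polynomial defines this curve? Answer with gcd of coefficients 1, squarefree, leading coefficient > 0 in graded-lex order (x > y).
(a) The degree is 3 — a generic line meets the curve in up to 3 points.
(b) Symmetries: mirror symmetry x ↦ −x ⇒ only even powers of x.
(c) Observable constraints: it meets the x-axis at x = 0 (among the integer gridlines); it meets the y-axis at y = 0 (among the integer gridlines).
(d) These observations pin down the coefficients.

3*y^3 + x^2 - y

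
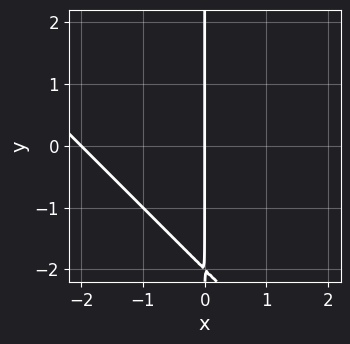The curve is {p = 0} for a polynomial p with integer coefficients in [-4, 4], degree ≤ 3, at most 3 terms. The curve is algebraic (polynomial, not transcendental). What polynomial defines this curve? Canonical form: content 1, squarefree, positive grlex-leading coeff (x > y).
(a) The degree is 2 — a generic line meets the curve in up to 2 points.
(b) Checking where it meets the axes: the visible y-axis segment lies entirely on the curve; among the integer gridlines, it crosses the x-axis at x ∈ {-2, 0}.
(c) Assembling these constraints gives the stated polynomial.

x^2 + x*y + 2*x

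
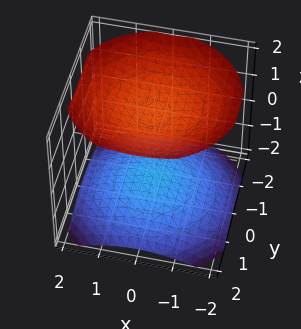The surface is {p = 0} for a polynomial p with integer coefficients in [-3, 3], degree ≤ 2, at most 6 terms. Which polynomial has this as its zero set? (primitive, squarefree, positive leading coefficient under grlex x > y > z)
(a) There are 2 components. They look like related sheets of one shape, so recover p as a whole.
(b) The degree is 2 — no degree-1 surface has this shape.
(c) By symmetry, every cross-section ⟂ z is a circle, so x, y appear only via x² + y².
(d) Reading off the gridlines: it misses every integer gridline on the y-axis; the surface avoids every integer x-axis point in the box.
(e) These observations pin down the coefficients.

x^2 + y^2 - 2*z^2 + 3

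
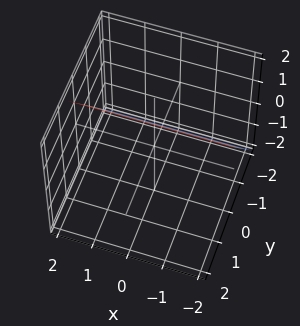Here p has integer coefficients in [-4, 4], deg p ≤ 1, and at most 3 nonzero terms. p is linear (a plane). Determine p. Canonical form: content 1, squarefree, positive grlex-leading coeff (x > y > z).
1. Degree: every cross-section is a straight line — this is a plane, so deg p = 1.
2. Against the integer gridlines: no x-intercept at any integer in the box; one z-axis crossing is at z = 1.
3. These observations pin down the coefficients.

3*y - 2*z + 2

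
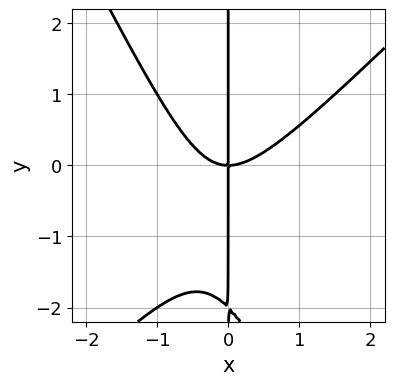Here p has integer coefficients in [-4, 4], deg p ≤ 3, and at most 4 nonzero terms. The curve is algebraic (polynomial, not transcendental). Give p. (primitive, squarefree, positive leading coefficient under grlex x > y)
(a) deg p = 3. The shape is more complex than any degree-2 curve.
(b) Reading off the gridlines: the visible y-axis segment lies entirely on the curve; it crosses the x-axis at the gridline x = 0.
(c) Assembling these constraints gives the stated polynomial.

2*x^3 - x^2*y - x*y^2 - 2*x*y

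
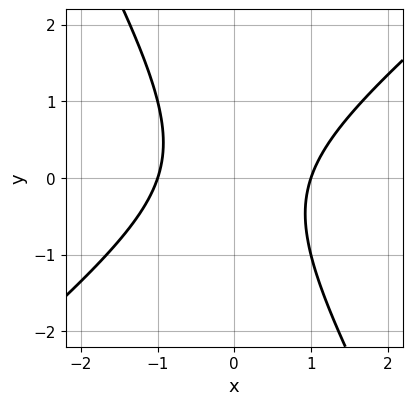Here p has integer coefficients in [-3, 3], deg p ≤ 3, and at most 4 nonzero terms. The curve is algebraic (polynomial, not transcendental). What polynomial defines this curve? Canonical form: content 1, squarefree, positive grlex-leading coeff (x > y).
3*x^2 - 2*x*y - 2*y^2 - 3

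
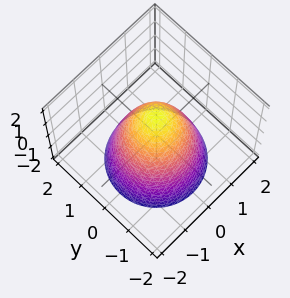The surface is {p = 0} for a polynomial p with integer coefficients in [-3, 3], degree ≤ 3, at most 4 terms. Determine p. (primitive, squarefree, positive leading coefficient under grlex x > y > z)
1. Degree: the shape is more complex than any degree-1 surface, so deg p = 2.
2. By symmetry, the surface is invariant under rotation about z: p = q(x² + y², z).
3. Reading off the gridlines: among the integer gridlines, it crosses the y-axis at y ∈ {-1, 1}; among the integer gridlines, it crosses the x-axis at x ∈ {-1, 1}; a circular section at z = 1 has radius between 0 and 1.
4. The integer polynomial consistent with all of this is the stated p.

3*x^2 + 3*y^2 + 2*z - 3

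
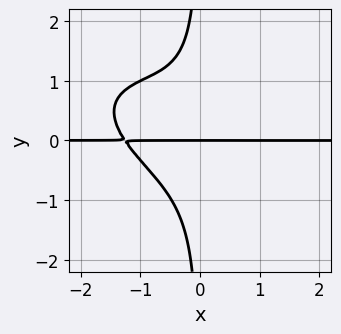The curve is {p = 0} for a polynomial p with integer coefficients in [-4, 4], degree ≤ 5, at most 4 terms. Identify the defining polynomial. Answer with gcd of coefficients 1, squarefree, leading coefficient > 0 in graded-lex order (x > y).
(a) deg p = 4.
(b) From the axis intercepts and sections: every point of the x-axis in the box is on the curve; it meets the y-axis at y = 0 (among the integer gridlines).
(c) Solving for integer coefficients yields p as stated.

x^3*y + 2*x^2*y^2 + 3*x*y^3 + 2*y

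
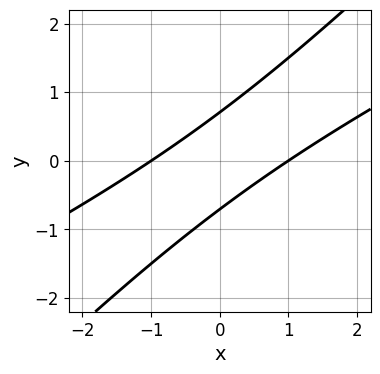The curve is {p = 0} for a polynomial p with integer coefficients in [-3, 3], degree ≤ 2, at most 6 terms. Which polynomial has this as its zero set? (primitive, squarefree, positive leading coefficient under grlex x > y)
1. deg p = 2.
2. Reading off the gridlines: the x-axis gridline crossings are at x ∈ {-1, 1}.
3. Together with the visible shape, these determine p as stated.

x^2 - 3*x*y + 2*y^2 - 1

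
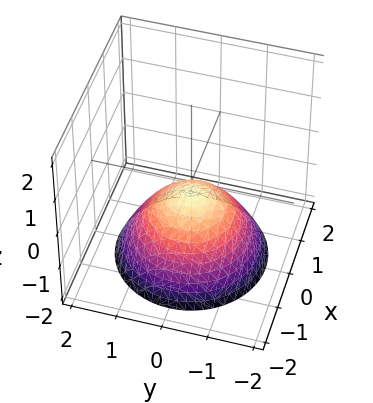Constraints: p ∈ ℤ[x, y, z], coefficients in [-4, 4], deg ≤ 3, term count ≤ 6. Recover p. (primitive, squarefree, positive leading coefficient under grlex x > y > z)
2*x^2 + 2*y^2 + 3*z + 1

Degree: no degree-1 surface has this shape, so deg p = 2.
By symmetry, every cross-section ⟂ z is a circle, so x, y appear only via x² + y².
Observable constraints: no y-intercept at any integer in the box; a circular section at z = -2 has radius between 1 and 2.
These observations pin down the coefficients.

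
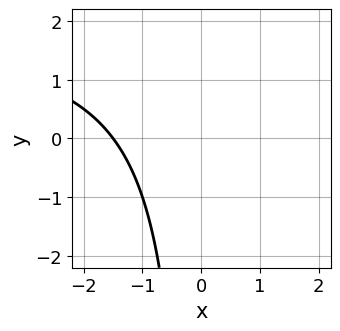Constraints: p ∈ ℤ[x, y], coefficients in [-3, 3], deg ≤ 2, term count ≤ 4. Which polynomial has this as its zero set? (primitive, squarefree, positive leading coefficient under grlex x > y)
First, the degree is 2 — no degree-1 curve has this shape.
Next, from the visible intercepts: the curve avoids every integer y-axis point in the box.
Finally, together with the visible shape, these determine p as stated.

x*y - 2*x - 3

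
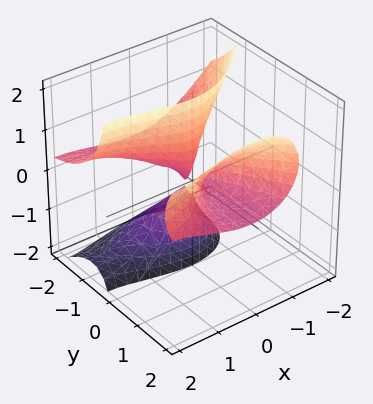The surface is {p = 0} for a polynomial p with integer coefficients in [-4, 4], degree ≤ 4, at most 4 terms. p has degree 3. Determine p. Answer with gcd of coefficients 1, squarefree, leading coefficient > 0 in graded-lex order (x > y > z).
First, the picture has 3 separate pieces.
Next, the degree is 3 — the shape is more complex than any degree-2 surface.
Next, reading off the gridlines: every point of the y-axis in the box is on the surface; the visible z-axis segment lies entirely on the surface.
Finally, fitting integer coefficients to these (and the overall shape) gives p.

x^3 + 3*y^2*z - 3*y*z^2 - 3*x^2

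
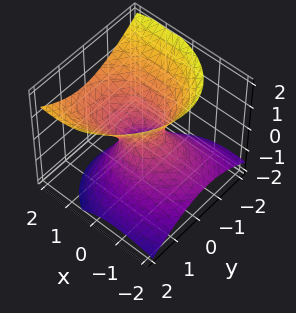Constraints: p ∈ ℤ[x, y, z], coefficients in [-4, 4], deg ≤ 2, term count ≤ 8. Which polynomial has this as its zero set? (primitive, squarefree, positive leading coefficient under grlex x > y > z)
1. The degree is 2 — no degree-1 surface has this shape.
2. Reading off the gridlines: it misses every integer gridline on the z-axis.
3. Solving for integer coefficients yields p as stated.

2*x^2 - x*y - 3*x*z + 3*y^2 - 3*z^2 - 1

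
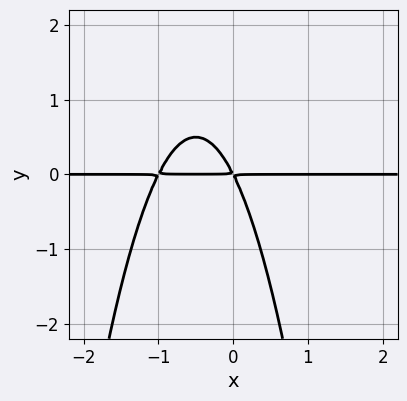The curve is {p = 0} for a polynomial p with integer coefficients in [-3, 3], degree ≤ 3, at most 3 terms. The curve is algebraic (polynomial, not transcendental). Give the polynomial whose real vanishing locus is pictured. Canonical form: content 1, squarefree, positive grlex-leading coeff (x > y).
deg p = 3.
Observable constraints: every point of the x-axis in the box is on the curve.
Solving for integer coefficients yields p as stated.

2*x^2*y + 2*x*y + y^2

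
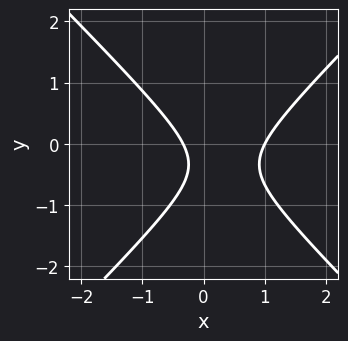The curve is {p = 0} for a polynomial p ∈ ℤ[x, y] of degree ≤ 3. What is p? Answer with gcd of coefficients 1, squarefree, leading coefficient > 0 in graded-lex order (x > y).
The degree is 2 — a generic line meets the curve in up to 2 points.
Checking where it meets the axes: it crosses the x-axis at the gridline x = 1; no y-intercept at any integer in the box.
Assembling these constraints gives the stated polynomial.

3*x^2 - 3*y^2 - 2*x - 2*y - 1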